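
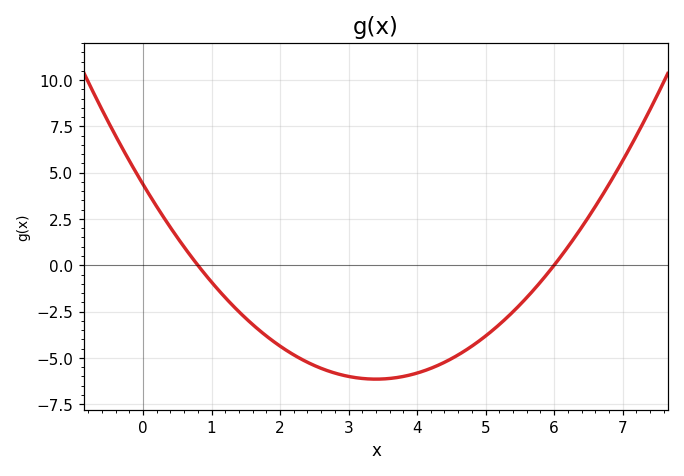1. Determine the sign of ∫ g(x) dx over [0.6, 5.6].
negative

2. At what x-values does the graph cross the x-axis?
0.8, 6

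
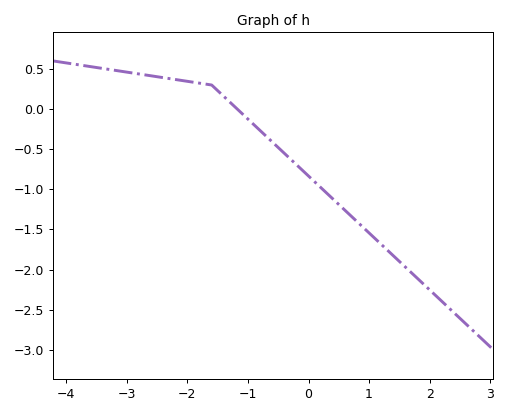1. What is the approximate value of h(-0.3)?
-0.6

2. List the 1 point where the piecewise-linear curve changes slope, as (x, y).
(-1.6, 0.3)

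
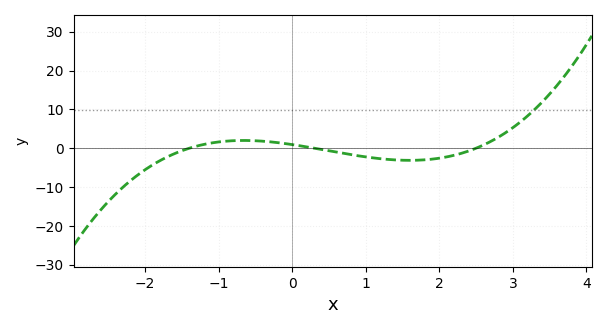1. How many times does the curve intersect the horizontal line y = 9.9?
1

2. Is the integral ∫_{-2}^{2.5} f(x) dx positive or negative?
negative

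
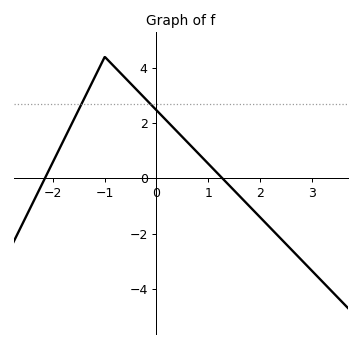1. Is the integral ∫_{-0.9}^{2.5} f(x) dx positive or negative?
positive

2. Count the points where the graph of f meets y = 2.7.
2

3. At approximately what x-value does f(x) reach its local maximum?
-1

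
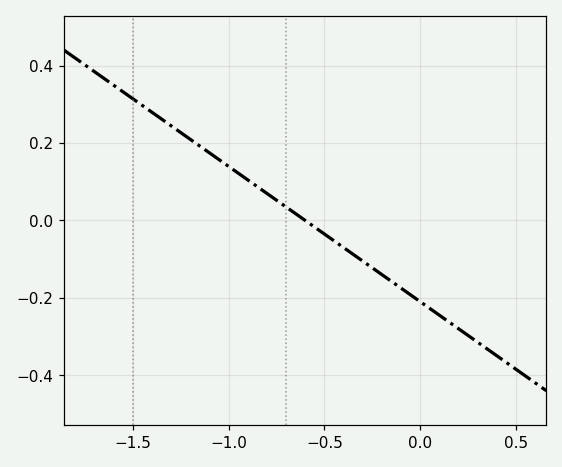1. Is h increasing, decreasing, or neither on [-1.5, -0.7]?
decreasing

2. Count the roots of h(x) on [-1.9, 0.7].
1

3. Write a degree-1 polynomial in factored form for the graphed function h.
y = -0.35(x + 0.6)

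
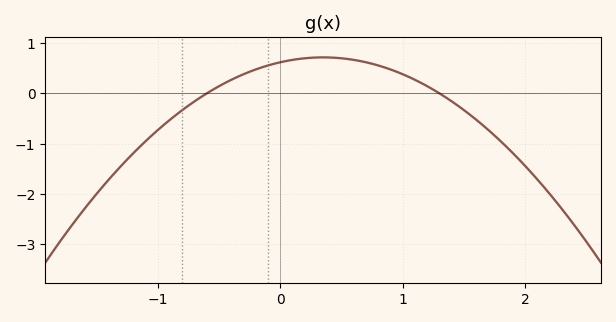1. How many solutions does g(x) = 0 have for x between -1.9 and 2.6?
2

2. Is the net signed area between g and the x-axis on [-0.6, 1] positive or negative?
positive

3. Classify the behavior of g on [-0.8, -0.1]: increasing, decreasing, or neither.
increasing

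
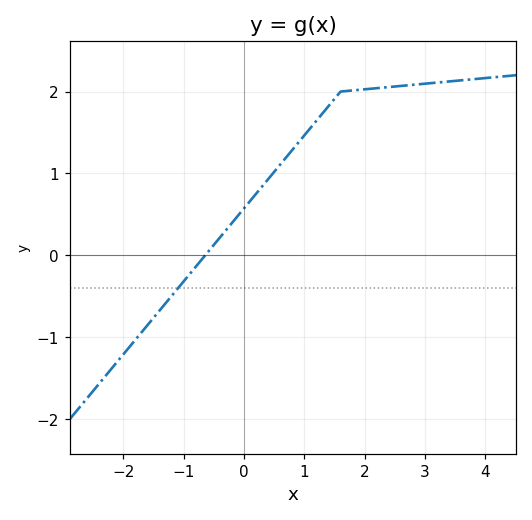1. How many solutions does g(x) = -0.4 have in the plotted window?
1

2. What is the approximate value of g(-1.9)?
-1.1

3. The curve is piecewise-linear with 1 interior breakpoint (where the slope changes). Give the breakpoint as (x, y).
(1.6, 2)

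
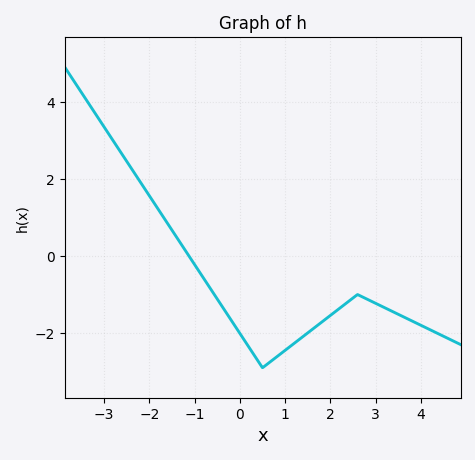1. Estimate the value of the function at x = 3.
-1.23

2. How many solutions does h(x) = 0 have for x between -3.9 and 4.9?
1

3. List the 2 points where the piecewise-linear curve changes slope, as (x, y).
(0.5, -2.9); (2.6, -1)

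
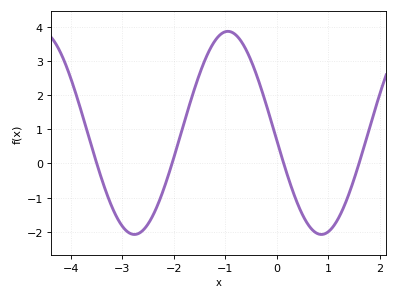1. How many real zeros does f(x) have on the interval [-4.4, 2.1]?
4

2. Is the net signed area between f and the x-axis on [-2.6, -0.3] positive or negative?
positive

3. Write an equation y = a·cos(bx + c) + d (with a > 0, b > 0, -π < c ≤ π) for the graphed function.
y = 2.97cos(1.7x + 1.6) + 0.89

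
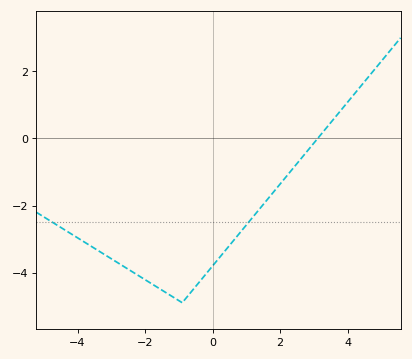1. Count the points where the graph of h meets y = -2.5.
2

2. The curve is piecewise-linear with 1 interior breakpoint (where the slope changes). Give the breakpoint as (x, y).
(-0.9, -4.9)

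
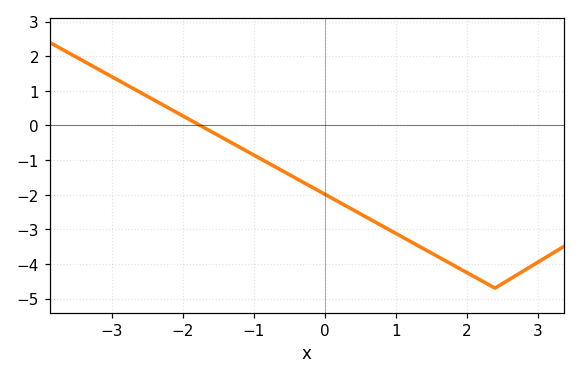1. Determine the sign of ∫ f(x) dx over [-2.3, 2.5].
negative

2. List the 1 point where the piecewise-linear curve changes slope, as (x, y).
(2.4, -4.7)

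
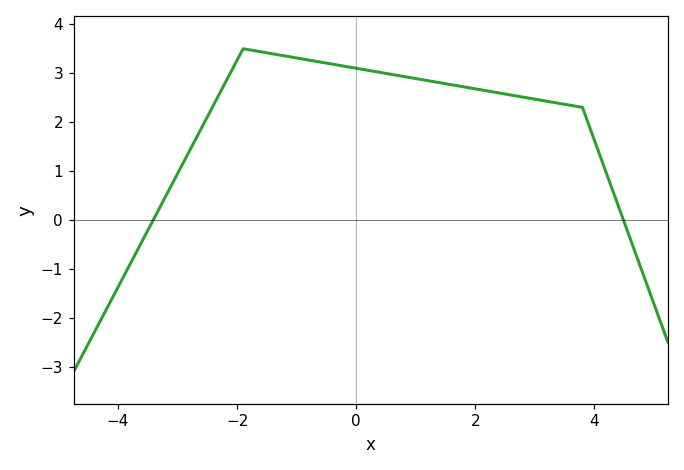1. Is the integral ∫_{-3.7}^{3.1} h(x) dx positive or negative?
positive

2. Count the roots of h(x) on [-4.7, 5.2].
2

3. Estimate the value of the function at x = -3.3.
0.25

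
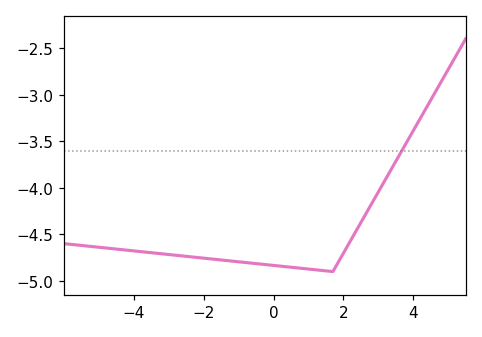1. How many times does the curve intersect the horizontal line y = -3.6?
1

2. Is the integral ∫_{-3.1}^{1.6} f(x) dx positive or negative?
negative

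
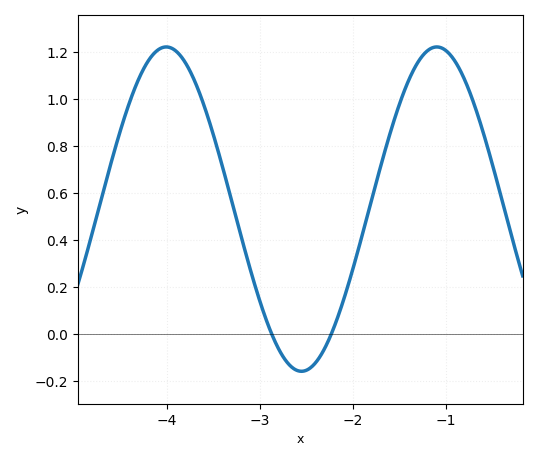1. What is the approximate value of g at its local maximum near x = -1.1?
1.22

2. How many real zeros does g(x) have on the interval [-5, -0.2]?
2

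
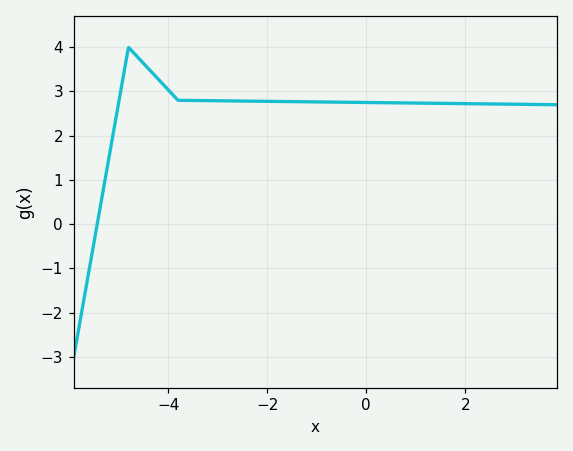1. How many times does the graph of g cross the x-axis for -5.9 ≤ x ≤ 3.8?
1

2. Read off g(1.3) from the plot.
2.73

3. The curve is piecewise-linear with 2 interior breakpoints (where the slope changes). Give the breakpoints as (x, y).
(-4.8, 4); (-3.8, 2.8)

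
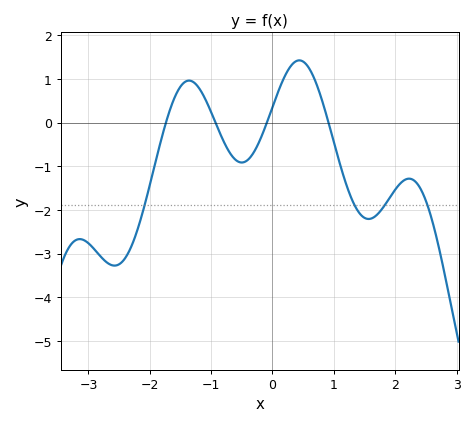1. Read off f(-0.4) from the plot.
-0.853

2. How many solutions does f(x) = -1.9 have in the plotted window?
4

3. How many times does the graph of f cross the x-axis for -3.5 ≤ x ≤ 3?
4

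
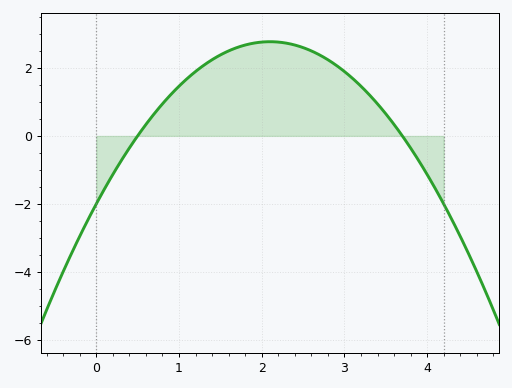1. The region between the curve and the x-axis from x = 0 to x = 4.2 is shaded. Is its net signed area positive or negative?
positive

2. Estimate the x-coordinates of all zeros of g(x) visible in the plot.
0.5, 3.7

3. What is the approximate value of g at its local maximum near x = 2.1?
2.76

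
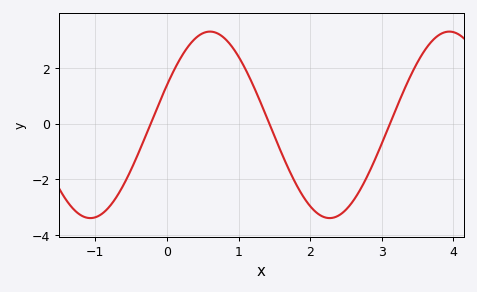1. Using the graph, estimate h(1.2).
1.41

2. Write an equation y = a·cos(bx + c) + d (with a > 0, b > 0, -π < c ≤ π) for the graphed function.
y = 3.35cos(1.88x - 1.13) - 0.04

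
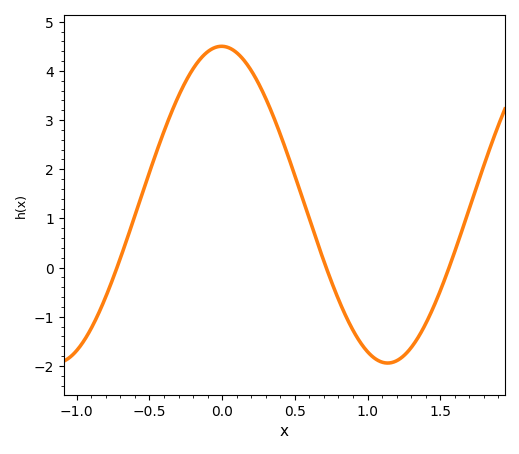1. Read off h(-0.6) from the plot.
1.1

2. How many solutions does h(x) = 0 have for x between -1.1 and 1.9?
3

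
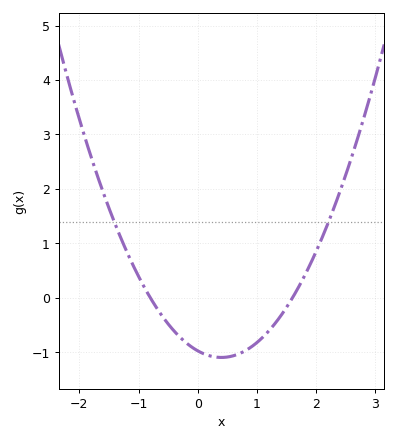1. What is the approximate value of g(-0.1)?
-0.9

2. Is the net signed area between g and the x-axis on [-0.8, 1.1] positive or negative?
negative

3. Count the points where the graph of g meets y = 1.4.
2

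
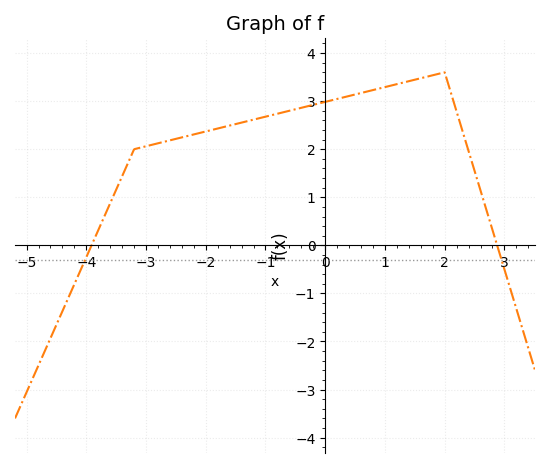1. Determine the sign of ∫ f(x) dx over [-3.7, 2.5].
positive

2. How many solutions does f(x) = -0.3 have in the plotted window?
2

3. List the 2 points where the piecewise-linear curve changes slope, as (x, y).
(-3.2, 2); (2, 3.6)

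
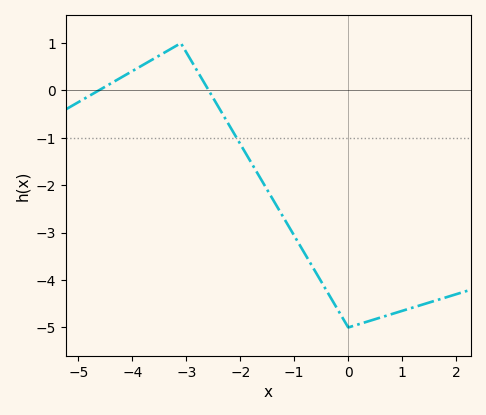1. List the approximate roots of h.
-4.6, -2.6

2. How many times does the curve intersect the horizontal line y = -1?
1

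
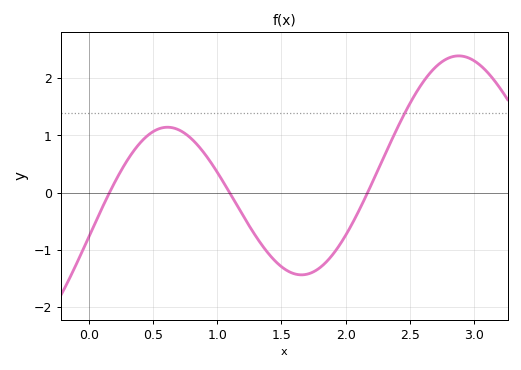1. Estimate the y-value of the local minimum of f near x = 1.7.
-1.4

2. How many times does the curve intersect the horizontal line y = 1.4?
1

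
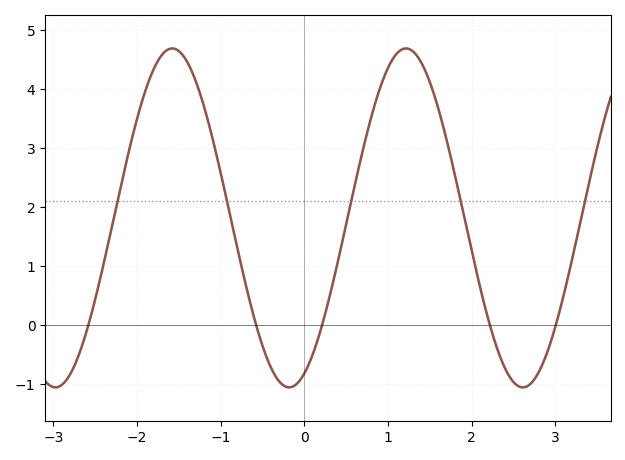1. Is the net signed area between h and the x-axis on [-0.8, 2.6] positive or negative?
positive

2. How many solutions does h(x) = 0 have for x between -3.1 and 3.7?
5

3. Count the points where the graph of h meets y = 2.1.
5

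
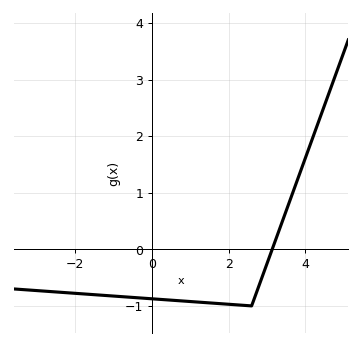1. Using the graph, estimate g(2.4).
-1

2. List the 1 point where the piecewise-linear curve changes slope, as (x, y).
(2.6, -1)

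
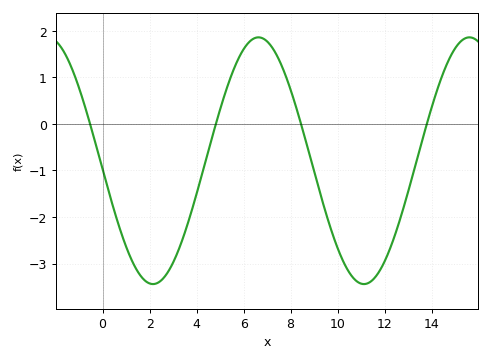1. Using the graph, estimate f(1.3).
-2.99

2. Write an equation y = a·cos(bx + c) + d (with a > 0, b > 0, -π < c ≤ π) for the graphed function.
y = 2.65cos(0.7x + 1.64) - 0.79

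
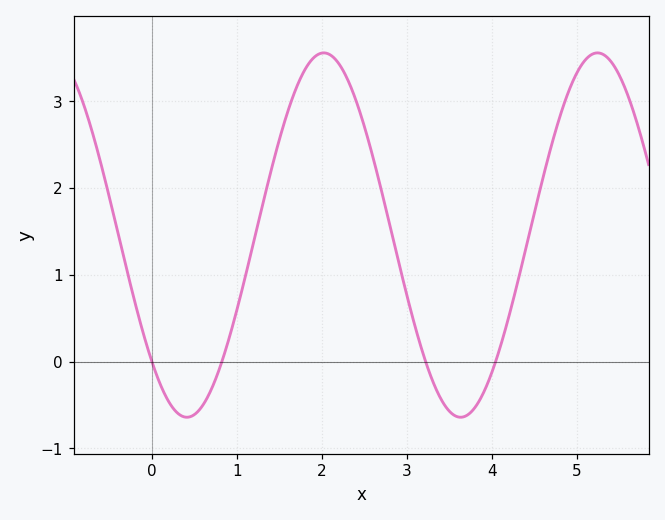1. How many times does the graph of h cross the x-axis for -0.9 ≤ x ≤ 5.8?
4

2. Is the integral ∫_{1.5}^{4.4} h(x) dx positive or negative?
positive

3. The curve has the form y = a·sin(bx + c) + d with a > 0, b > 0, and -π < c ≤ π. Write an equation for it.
y = 2.1sin(1.95x - 2.37) + 1.46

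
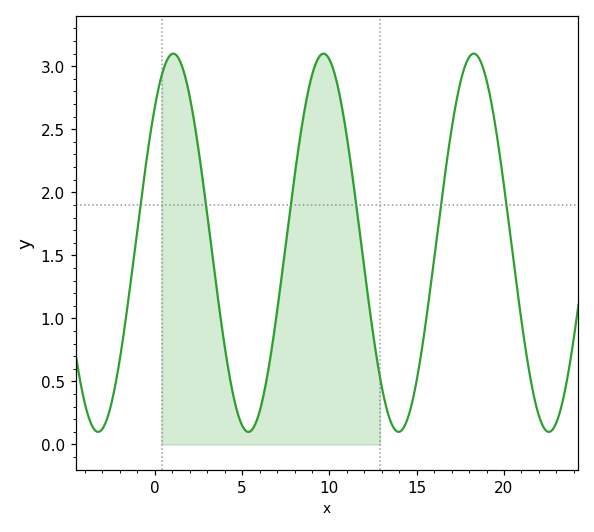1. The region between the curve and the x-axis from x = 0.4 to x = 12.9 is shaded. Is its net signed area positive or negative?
positive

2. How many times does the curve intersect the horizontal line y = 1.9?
6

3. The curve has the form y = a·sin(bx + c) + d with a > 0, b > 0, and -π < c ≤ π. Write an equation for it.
y = 1.5sin(0.73x + 0.8) + 1.6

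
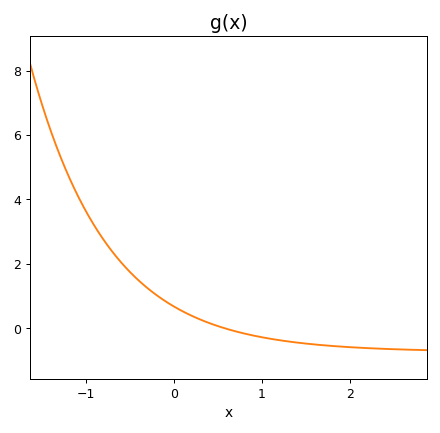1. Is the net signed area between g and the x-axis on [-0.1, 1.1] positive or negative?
positive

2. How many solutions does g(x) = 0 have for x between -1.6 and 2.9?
1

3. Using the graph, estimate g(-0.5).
1.8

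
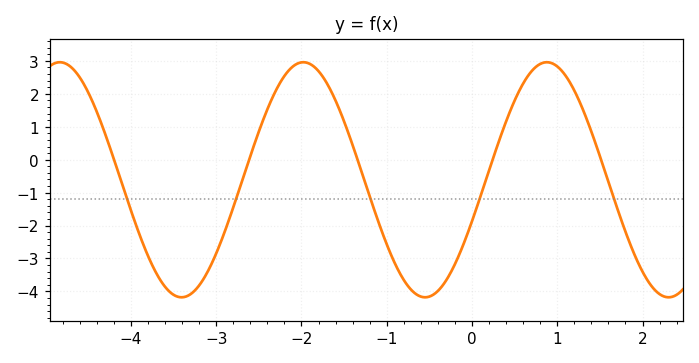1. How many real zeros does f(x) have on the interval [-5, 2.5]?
5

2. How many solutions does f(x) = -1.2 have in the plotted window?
5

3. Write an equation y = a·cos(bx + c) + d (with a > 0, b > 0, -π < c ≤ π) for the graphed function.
y = 3.57cos(2.2x - 1.93) - 0.61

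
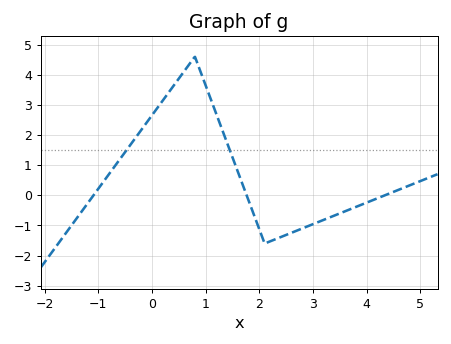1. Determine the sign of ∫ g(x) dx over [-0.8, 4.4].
positive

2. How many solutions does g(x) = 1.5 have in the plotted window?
2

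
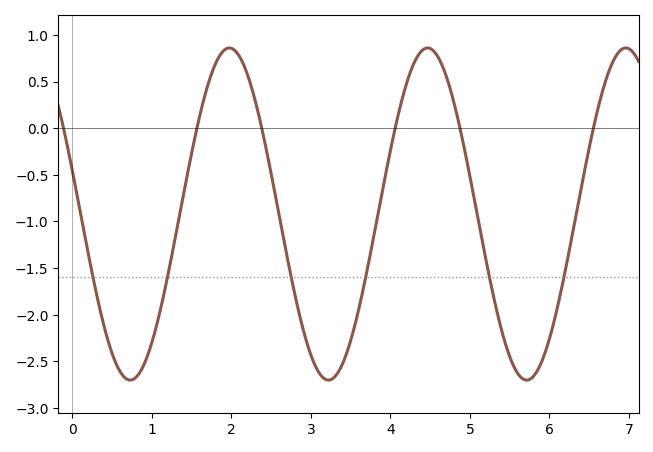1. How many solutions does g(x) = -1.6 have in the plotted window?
6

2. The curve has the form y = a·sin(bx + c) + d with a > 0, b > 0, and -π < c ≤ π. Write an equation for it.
y = 1.78sin(2.5x + 2.9) - 0.92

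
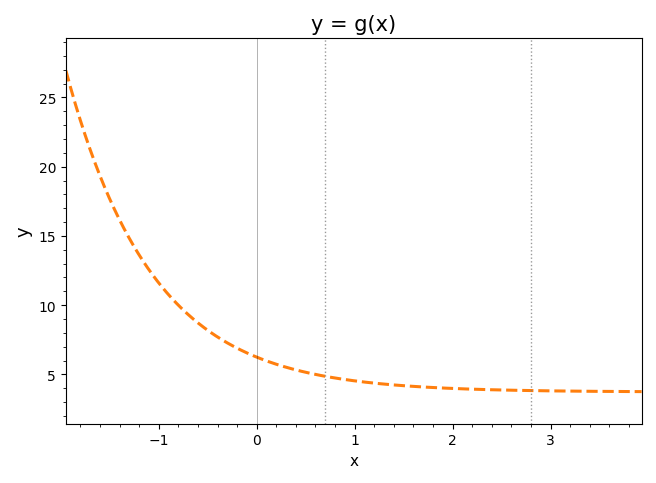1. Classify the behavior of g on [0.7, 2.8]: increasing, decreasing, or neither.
decreasing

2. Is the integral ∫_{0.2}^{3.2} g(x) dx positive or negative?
positive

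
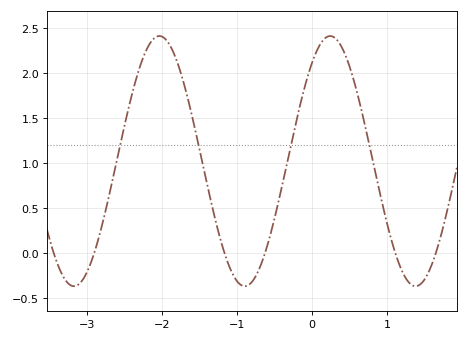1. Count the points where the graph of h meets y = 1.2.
4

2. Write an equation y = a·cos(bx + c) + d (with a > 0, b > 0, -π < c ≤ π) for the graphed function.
y = 1.39cos(2.8x - 0.67) + 1.02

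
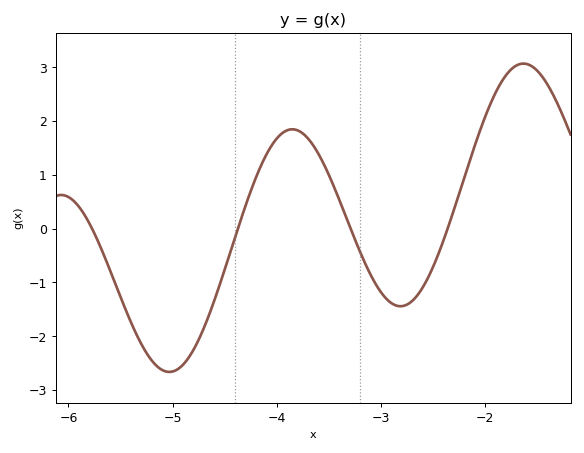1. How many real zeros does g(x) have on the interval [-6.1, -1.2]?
4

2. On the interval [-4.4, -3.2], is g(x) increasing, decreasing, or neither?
neither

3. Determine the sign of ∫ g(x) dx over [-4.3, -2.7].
positive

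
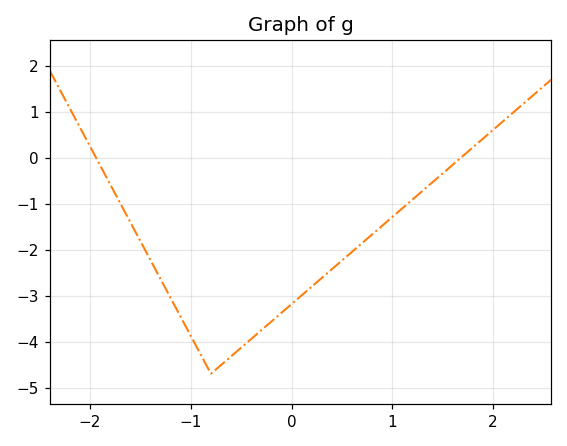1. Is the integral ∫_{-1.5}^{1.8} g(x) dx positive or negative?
negative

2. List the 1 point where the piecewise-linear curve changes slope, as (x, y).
(-0.8, -4.7)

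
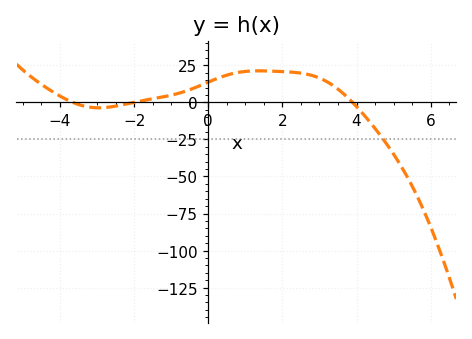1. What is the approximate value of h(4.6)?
-20.9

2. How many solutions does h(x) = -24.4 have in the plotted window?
1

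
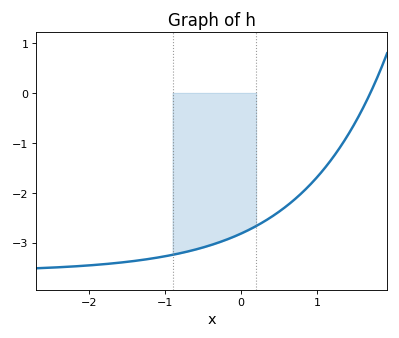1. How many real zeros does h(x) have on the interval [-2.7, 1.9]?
1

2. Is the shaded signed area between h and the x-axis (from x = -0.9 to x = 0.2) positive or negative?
negative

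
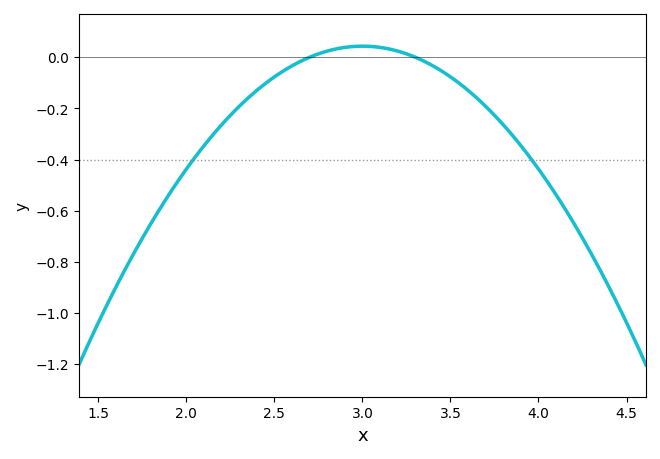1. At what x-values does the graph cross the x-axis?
2.7, 3.3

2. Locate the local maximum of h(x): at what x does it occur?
3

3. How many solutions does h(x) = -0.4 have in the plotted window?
2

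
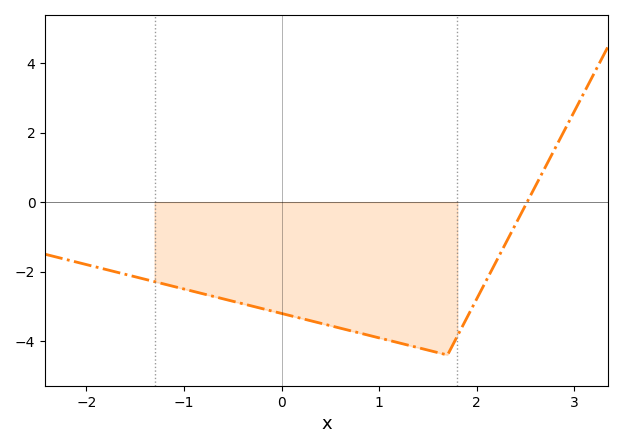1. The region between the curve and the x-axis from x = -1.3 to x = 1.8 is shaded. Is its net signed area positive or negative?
negative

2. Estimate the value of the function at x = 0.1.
-3.2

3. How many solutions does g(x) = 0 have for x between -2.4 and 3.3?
1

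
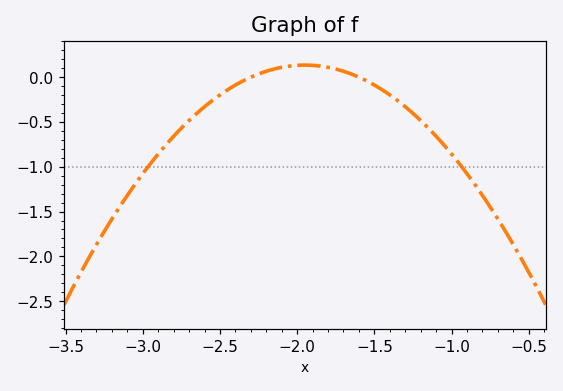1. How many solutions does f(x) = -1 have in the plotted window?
2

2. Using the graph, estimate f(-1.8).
0.1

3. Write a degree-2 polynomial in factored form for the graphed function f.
y = -1.1(x + 2.3)(x + 1.6)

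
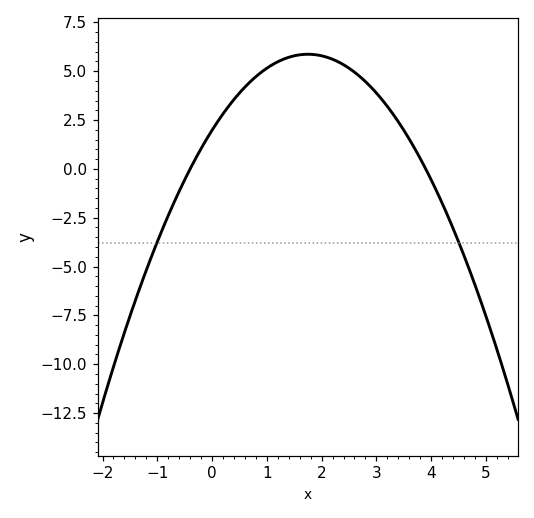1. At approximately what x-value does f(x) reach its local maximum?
1.8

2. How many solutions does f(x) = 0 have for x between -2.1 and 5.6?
2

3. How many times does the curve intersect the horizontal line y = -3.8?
2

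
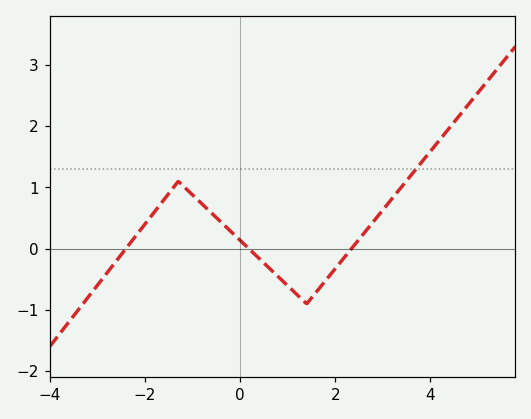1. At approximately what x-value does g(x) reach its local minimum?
1.4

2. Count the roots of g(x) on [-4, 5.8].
3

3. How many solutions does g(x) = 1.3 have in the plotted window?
1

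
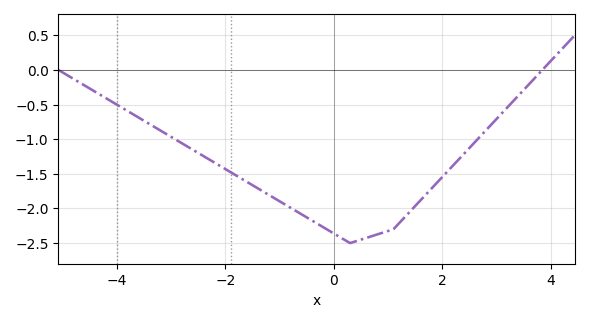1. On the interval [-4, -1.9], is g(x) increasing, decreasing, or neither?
decreasing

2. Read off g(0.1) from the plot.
-2.41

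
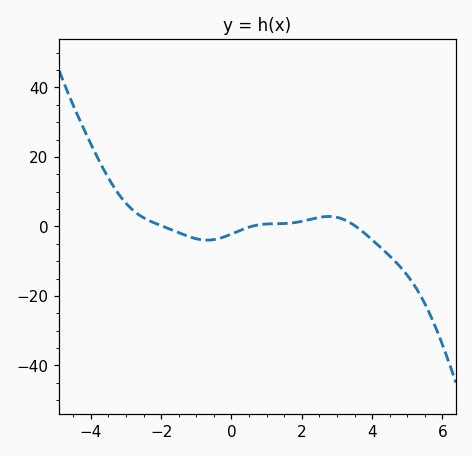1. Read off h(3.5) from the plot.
0.274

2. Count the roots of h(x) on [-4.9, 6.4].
3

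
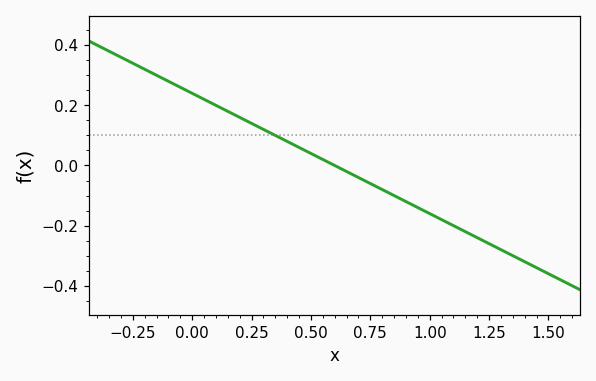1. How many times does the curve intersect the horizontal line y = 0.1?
1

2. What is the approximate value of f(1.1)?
-0.2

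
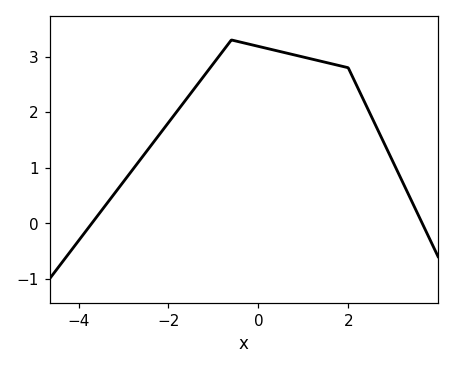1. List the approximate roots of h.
-3.7, 3.65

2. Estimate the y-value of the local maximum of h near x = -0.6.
3.3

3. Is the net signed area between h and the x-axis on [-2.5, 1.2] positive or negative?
positive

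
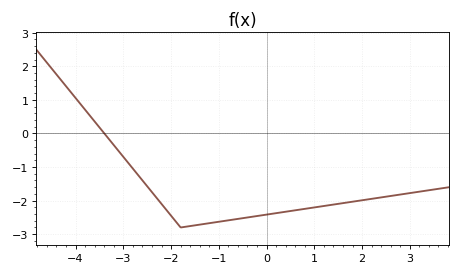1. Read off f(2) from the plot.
-1.99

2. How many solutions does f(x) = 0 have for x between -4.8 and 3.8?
1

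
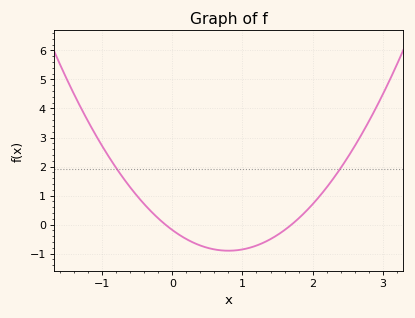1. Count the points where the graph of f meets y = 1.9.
2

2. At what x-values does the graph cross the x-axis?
-0.1, 1.7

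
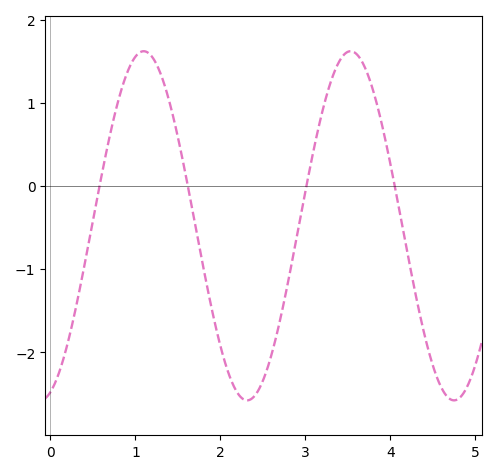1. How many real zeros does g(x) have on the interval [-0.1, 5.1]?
4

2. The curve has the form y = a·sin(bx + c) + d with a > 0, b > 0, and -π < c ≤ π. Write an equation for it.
y = 2.1sin(2.58x - 1.26) - 0.48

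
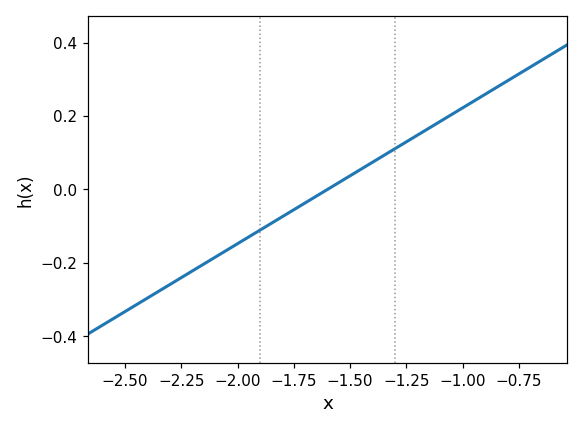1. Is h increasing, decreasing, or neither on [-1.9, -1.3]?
increasing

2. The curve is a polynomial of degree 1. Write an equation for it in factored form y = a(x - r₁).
y = 0.37(x + 1.6)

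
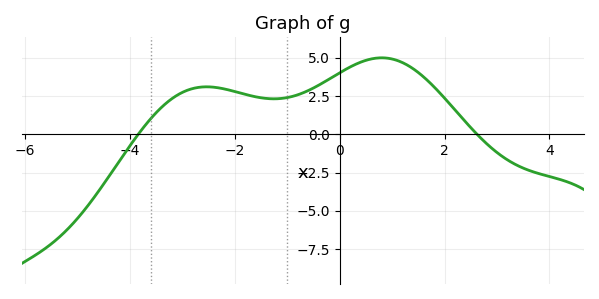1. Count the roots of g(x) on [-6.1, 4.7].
2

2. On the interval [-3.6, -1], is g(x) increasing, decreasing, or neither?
neither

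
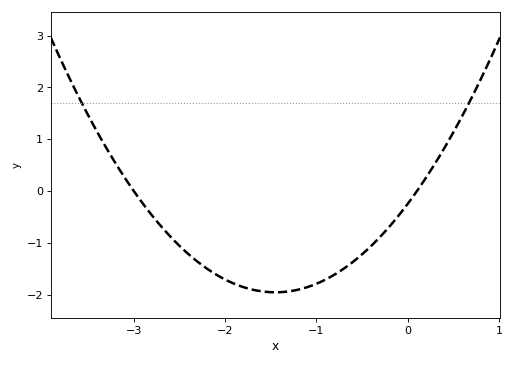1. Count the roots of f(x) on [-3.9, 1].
2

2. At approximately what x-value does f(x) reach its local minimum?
-1.5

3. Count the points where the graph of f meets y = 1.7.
2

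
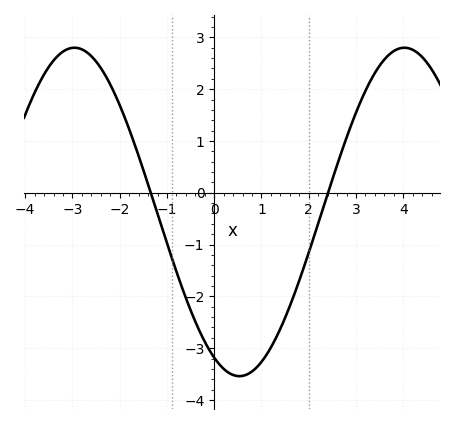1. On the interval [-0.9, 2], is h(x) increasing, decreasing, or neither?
neither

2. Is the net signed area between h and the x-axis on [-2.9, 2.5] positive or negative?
negative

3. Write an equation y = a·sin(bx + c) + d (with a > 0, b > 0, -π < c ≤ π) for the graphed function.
y = 3.17sin(0.9x - 2.05) - 0.37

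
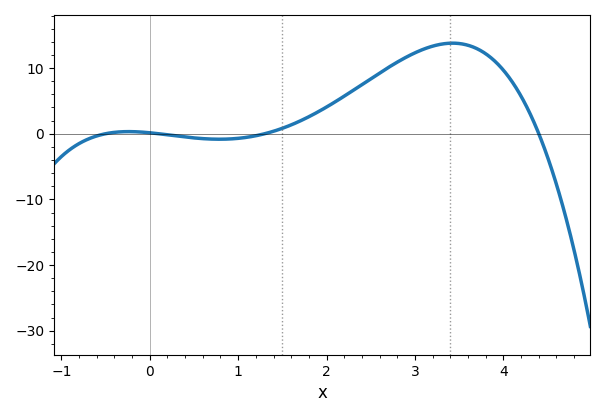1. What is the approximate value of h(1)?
-1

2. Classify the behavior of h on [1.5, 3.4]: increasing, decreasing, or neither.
increasing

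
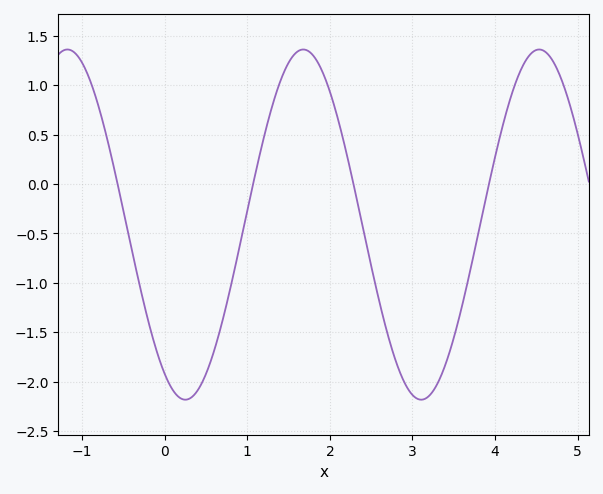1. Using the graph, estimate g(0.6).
-1.7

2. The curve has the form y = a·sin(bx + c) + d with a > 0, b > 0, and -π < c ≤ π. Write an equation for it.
y = 1.77sin(2.2x - 2.1) - 0.41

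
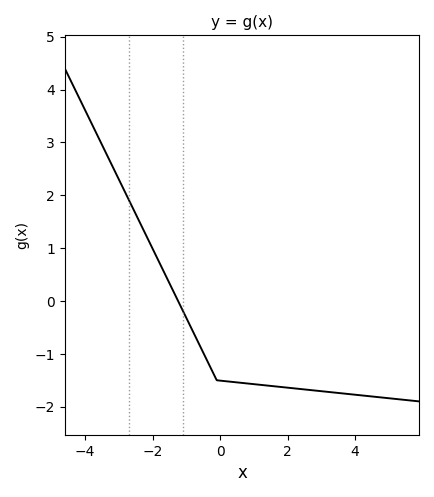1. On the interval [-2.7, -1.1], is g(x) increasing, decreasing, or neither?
decreasing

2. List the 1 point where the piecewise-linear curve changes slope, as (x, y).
(-0.1, -1.5)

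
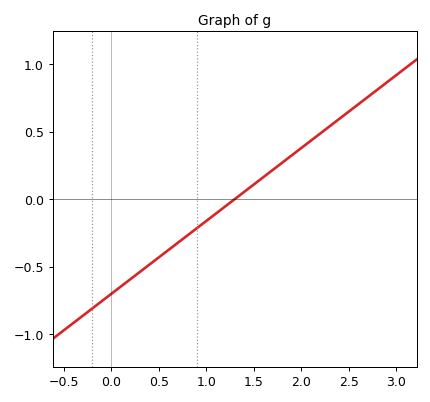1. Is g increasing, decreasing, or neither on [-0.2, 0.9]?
increasing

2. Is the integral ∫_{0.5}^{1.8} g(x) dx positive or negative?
negative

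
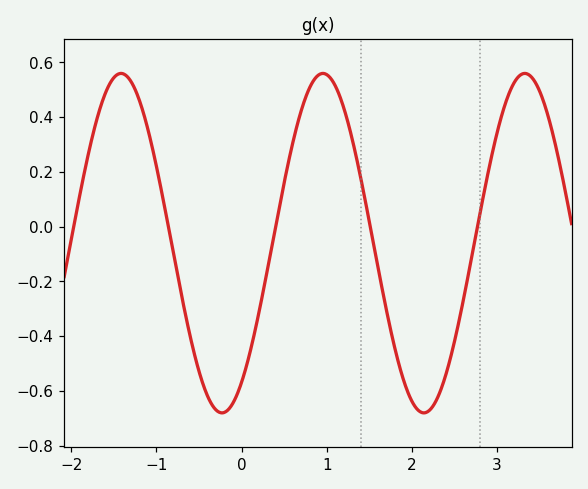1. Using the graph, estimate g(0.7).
0.423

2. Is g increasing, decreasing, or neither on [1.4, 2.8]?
neither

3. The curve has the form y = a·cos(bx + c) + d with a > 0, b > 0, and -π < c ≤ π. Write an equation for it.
y = 0.62cos(2.65x - 2.53) - 0.06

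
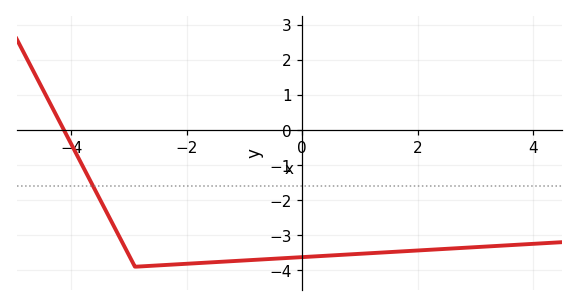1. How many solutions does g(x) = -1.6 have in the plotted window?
1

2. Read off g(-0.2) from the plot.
-3.6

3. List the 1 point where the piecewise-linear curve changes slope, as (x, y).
(-2.9, -3.9)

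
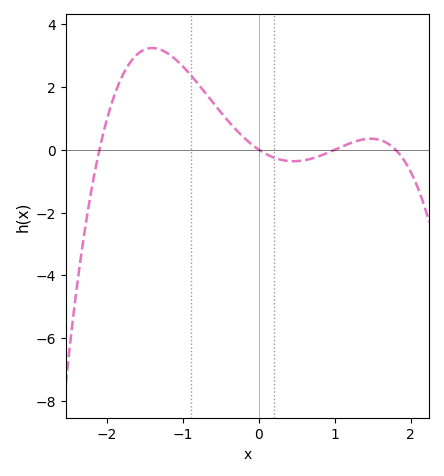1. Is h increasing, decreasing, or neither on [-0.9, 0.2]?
decreasing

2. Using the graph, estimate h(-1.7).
2.8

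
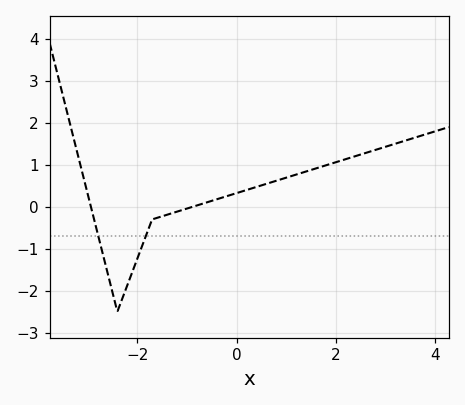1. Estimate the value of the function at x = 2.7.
1.32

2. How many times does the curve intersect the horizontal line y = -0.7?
2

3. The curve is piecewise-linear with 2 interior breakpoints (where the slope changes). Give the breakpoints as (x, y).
(-2.4, -2.5); (-1.7, -0.3)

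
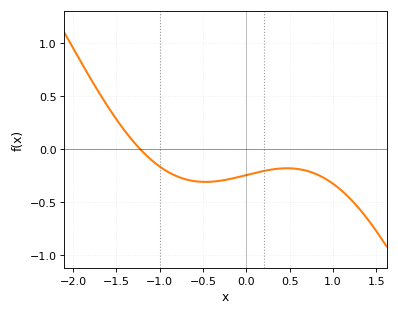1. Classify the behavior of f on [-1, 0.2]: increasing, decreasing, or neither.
neither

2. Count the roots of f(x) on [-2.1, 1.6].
1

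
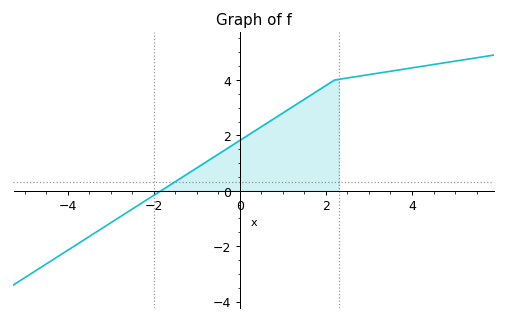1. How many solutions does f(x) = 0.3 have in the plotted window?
1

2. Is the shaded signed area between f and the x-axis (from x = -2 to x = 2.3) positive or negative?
positive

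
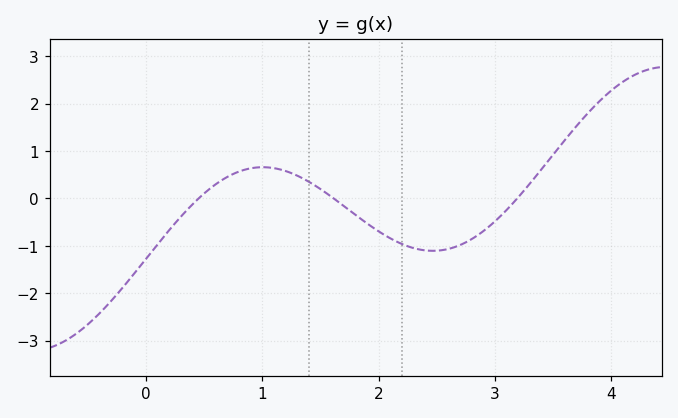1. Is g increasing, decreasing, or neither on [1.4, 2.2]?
decreasing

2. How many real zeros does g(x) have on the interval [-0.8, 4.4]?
3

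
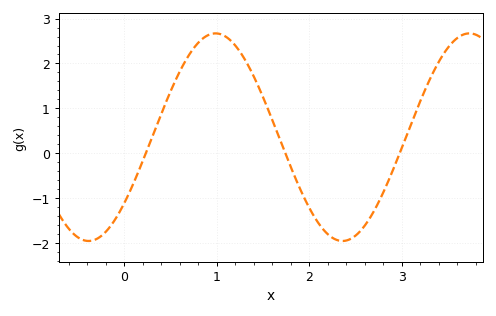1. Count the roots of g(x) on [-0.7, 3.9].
3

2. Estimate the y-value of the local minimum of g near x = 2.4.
-1.95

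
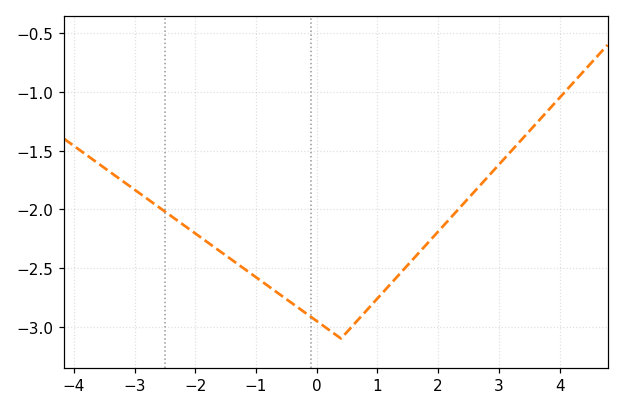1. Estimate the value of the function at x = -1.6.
-2.35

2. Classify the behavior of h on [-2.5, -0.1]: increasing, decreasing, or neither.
decreasing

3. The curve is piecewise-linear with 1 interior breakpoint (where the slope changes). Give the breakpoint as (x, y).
(0.4, -3.1)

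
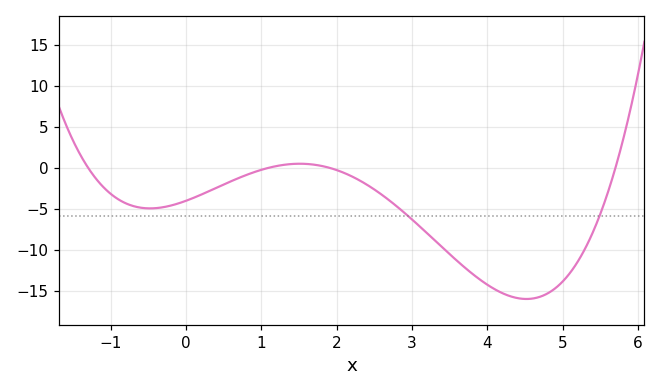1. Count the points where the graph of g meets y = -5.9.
2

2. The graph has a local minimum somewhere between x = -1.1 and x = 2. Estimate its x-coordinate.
-0.4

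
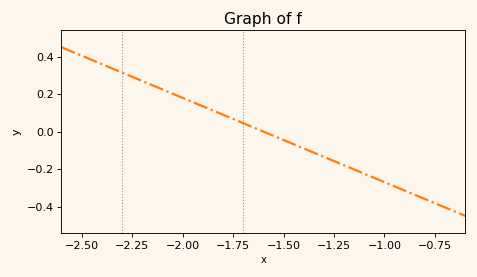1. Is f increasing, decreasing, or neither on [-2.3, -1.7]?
decreasing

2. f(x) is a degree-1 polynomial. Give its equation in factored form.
y = -0.45(x + 1.6)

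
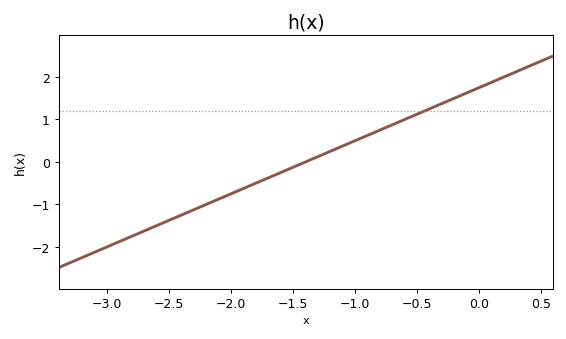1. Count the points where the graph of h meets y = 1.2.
1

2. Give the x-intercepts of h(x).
-1.4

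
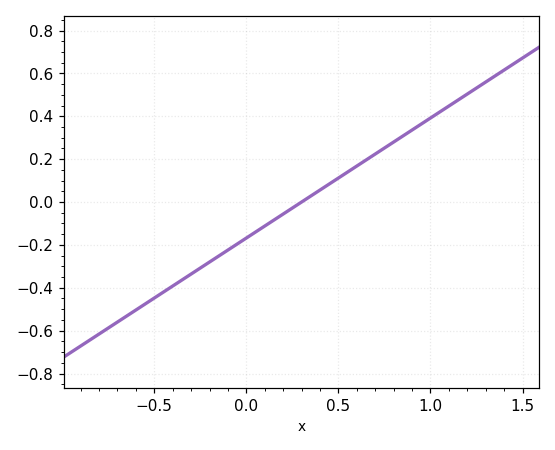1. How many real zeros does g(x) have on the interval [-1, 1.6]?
1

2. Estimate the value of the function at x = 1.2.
0.504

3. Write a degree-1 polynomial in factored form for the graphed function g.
y = 0.56(x - 0.3)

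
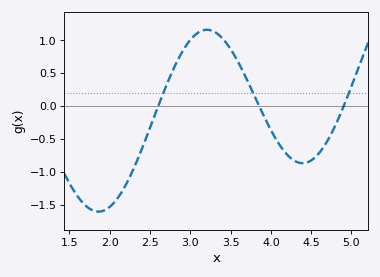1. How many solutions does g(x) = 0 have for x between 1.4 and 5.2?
3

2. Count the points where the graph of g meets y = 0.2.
3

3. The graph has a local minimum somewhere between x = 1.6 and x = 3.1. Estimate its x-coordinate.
1.9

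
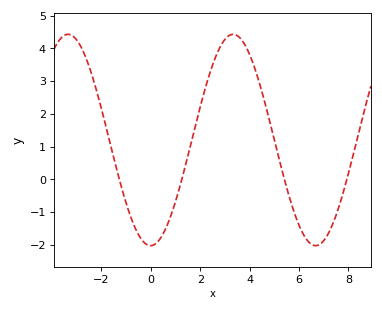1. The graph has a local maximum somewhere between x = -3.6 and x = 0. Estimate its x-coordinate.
-3.35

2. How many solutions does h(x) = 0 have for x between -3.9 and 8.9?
4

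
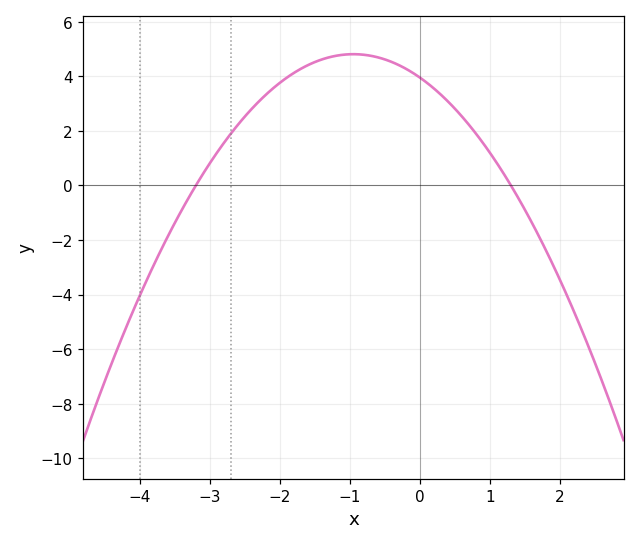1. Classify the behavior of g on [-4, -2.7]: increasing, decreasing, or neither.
increasing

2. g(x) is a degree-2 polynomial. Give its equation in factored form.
y = -0.95(x + 3.2)(x - 1.3)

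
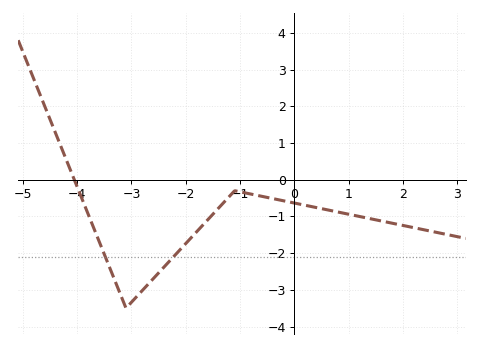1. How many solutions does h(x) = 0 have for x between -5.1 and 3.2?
1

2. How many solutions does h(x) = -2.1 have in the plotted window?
2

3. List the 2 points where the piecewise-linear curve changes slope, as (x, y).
(-3.1, -3.5); (-1.1, -0.3)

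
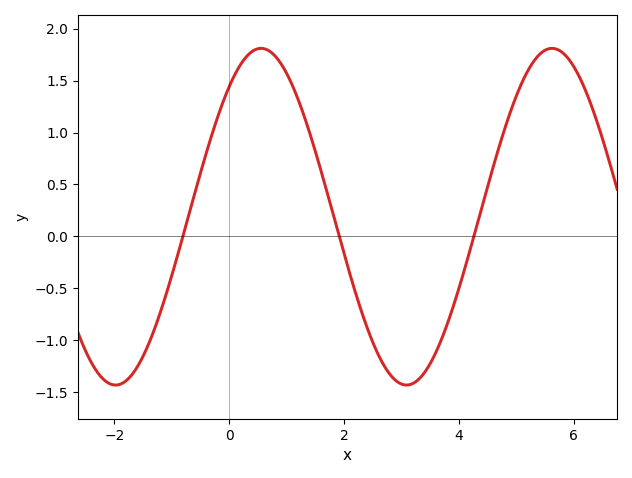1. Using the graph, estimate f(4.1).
-0.318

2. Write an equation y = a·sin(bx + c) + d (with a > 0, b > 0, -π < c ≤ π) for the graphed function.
y = 1.62sin(1.24x + 0.88) + 0.19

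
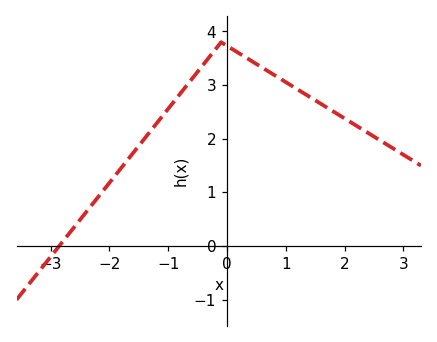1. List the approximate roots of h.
-2.9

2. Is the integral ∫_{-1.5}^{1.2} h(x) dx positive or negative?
positive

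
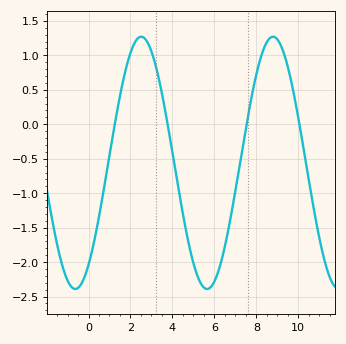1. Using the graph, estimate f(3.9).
-0.227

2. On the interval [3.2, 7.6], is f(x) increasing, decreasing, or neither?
neither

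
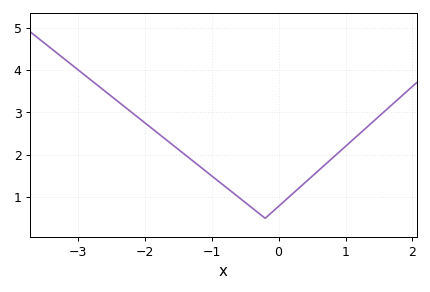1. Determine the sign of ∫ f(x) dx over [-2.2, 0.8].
positive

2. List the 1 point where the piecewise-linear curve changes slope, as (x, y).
(-0.2, 0.5)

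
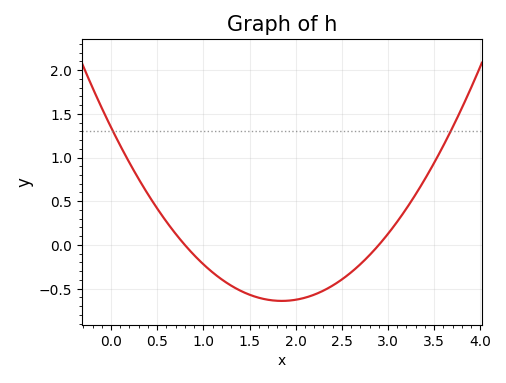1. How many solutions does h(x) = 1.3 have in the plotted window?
2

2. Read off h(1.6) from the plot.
-0.603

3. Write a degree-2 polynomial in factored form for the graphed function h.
y = 0.58(x - 0.8)(x - 2.9)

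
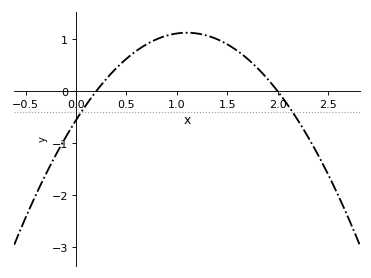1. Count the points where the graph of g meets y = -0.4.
2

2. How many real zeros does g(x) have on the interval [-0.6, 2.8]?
2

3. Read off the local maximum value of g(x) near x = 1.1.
1.1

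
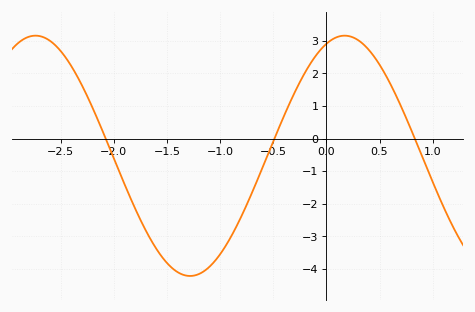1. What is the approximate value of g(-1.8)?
-2.15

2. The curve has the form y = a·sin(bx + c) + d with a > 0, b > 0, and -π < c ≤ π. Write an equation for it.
y = 3.69sin(2.16x + 1.2) - 0.53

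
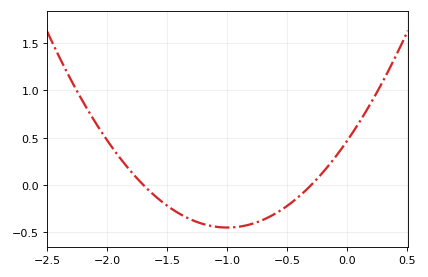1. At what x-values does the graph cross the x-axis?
-1.7, -0.3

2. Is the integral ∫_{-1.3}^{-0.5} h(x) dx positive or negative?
negative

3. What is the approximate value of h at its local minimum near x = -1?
-0.45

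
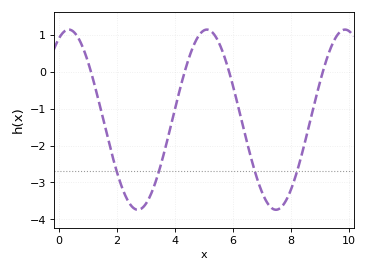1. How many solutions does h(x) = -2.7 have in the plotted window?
4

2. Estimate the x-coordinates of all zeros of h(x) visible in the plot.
1.11, 4.34, 5.87, 9.1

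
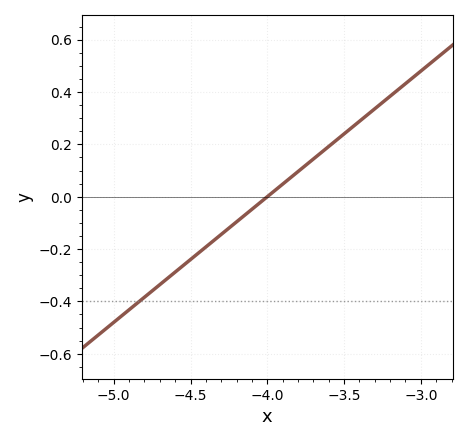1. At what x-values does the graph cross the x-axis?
-4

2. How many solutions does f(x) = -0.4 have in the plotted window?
1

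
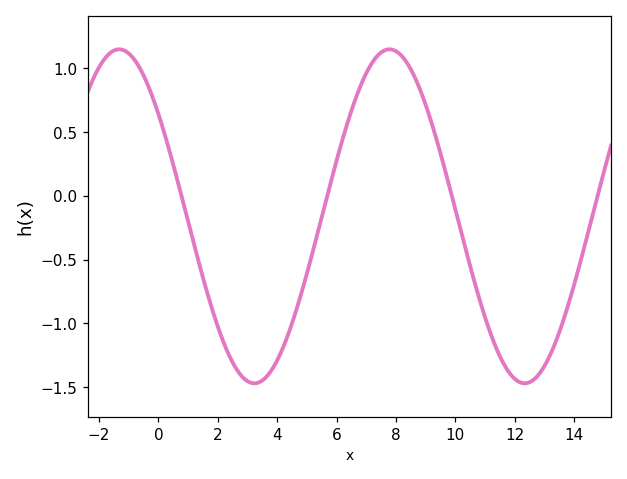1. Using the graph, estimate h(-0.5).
0.945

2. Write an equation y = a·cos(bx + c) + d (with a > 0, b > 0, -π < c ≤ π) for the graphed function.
y = 1.31cos(0.69x + 0.912) - 0.16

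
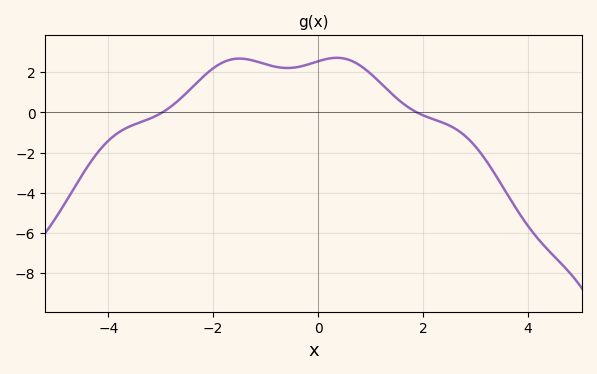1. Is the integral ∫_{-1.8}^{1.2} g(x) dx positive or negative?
positive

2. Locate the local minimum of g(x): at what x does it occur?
-0.6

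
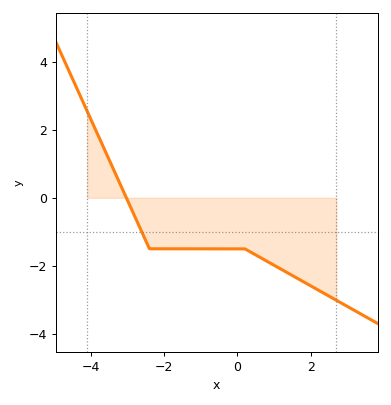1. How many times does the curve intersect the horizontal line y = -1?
1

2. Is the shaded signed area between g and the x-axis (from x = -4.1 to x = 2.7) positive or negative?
negative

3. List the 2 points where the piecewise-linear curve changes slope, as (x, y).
(-2.4, -1.5); (0.2, -1.5)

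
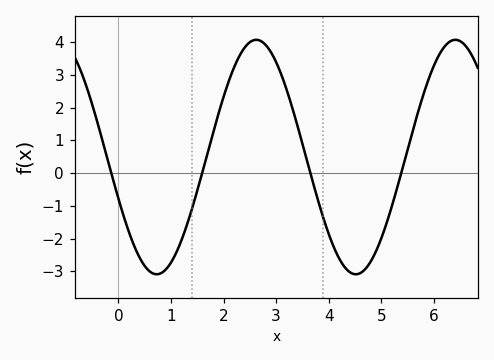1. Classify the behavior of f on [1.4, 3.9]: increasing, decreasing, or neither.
neither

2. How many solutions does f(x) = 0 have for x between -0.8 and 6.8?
4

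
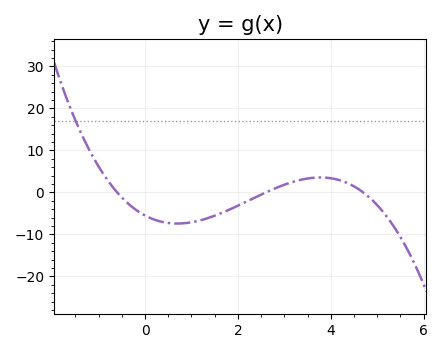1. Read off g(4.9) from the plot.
-2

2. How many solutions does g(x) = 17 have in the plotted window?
1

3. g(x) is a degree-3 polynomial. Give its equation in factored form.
y = -0.75(x + 0.6)(x - 2.6)(x - 4.7)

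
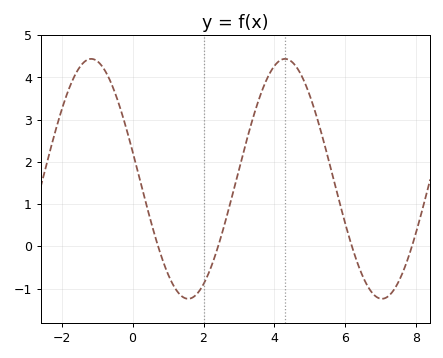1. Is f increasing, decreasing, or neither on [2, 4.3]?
increasing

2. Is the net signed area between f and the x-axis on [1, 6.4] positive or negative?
positive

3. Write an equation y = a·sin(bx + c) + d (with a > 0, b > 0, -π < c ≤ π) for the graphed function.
y = 2.84sin(1.1x + 2.9) + 1.6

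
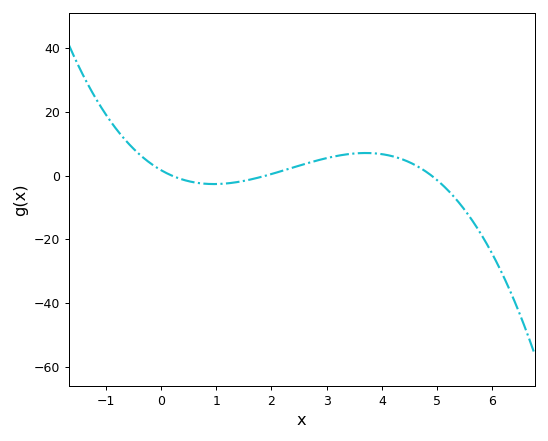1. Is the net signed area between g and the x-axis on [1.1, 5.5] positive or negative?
positive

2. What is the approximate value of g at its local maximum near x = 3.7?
8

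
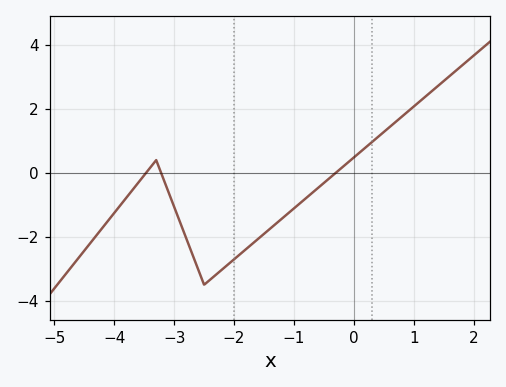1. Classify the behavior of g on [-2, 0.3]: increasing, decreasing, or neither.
increasing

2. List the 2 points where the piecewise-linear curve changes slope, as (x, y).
(-3.3, 0.4); (-2.5, -3.5)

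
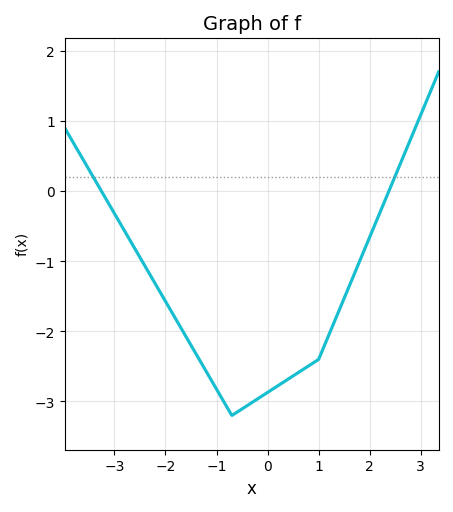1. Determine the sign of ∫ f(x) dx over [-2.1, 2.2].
negative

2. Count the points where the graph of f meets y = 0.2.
2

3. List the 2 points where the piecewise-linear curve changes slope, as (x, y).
(-0.7, -3.2); (1, -2.4)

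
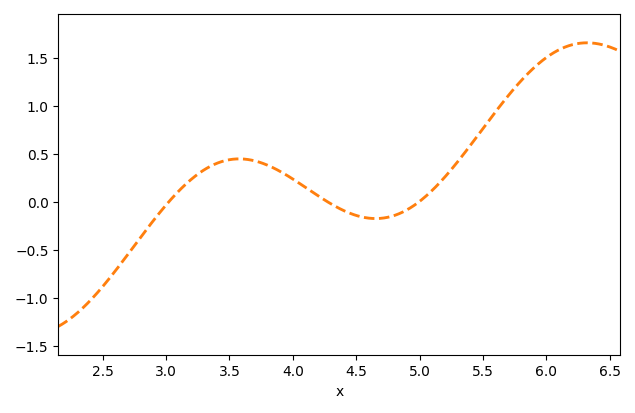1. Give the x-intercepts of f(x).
3.02, 4.28, 4.99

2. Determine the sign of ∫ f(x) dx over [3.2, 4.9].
positive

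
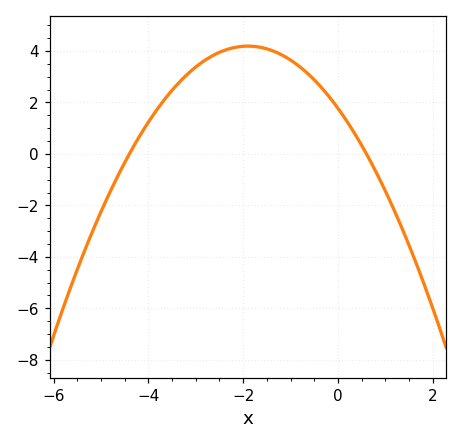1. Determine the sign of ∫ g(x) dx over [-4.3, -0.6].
positive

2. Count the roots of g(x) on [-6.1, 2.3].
2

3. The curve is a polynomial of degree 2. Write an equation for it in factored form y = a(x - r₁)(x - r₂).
y = -0.67(x + 4.4)(x - 0.6)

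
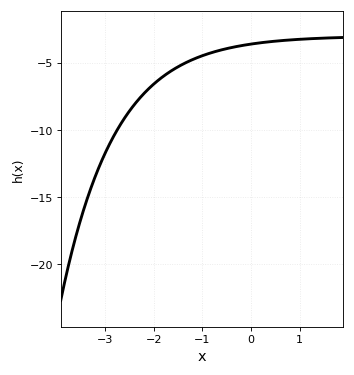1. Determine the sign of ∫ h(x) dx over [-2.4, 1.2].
negative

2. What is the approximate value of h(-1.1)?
-4.63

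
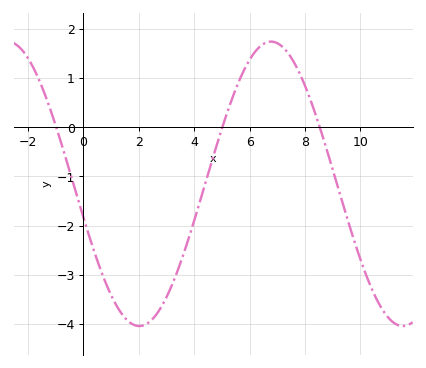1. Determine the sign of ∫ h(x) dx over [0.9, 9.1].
negative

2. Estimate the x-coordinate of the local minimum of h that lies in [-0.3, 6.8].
2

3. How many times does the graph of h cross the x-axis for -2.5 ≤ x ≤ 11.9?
3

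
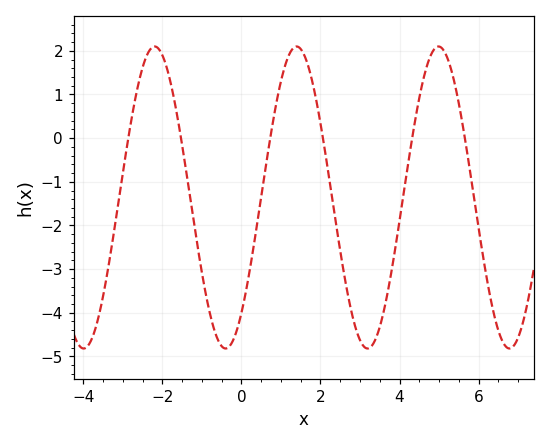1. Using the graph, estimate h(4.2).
-0.7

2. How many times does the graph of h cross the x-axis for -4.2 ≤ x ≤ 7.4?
6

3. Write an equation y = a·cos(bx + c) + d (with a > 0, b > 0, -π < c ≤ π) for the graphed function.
y = 3.46cos(1.8x - 2.4) - 1.36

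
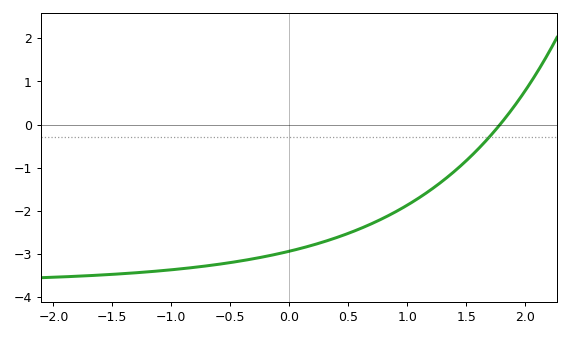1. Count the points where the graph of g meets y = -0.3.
1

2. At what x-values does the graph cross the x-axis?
1.8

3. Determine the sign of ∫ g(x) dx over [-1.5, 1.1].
negative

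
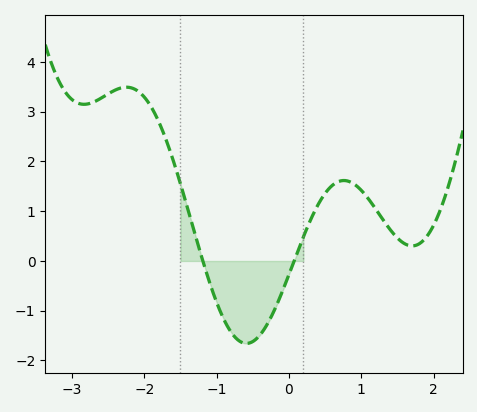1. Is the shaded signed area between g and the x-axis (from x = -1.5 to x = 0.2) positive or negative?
negative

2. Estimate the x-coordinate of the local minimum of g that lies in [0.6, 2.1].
1.7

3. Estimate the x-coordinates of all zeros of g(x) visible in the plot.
-1.19, 0.071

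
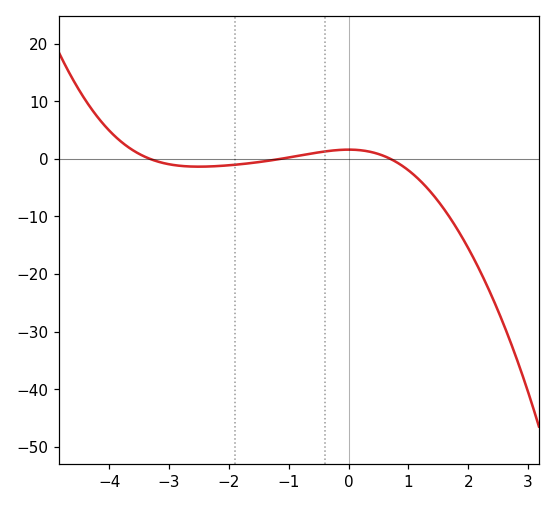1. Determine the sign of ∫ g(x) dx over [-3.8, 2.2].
negative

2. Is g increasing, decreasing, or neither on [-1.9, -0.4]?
increasing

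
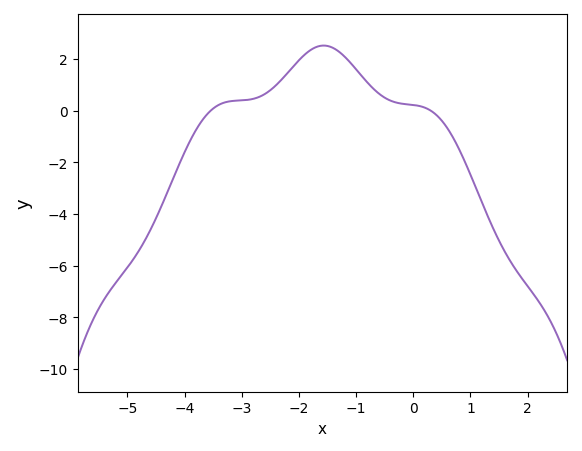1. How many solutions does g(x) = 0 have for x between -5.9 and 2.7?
2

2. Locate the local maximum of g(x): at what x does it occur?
-1.57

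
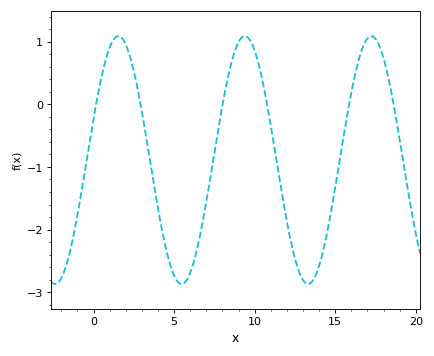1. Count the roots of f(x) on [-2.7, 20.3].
6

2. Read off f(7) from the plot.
-1.6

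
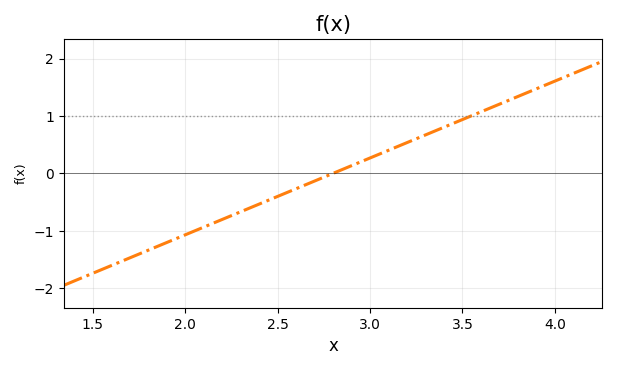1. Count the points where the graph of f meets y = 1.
1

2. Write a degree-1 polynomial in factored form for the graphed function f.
y = 1.34(x - 2.8)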